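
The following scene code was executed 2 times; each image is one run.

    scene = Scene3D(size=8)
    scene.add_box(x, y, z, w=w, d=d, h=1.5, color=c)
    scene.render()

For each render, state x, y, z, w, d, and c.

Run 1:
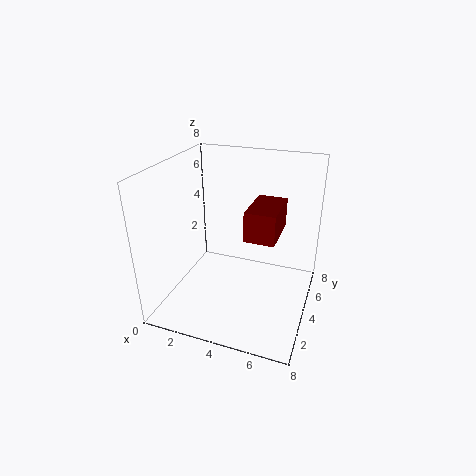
x = 5; y = 2; z = 5; w = 1.5; d = 2.5; c = 'maroon'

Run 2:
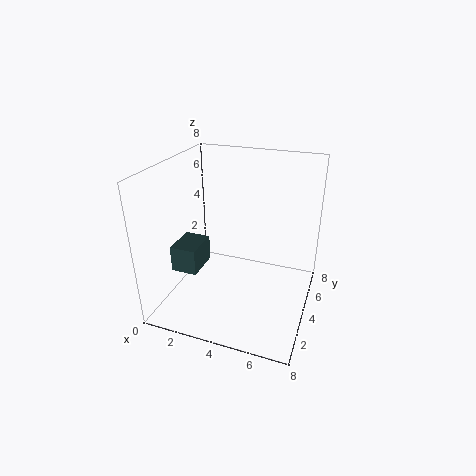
x = 0.5; y = 2.5; z = 2; w = 1.5; d = 2; c = 'darkslategray'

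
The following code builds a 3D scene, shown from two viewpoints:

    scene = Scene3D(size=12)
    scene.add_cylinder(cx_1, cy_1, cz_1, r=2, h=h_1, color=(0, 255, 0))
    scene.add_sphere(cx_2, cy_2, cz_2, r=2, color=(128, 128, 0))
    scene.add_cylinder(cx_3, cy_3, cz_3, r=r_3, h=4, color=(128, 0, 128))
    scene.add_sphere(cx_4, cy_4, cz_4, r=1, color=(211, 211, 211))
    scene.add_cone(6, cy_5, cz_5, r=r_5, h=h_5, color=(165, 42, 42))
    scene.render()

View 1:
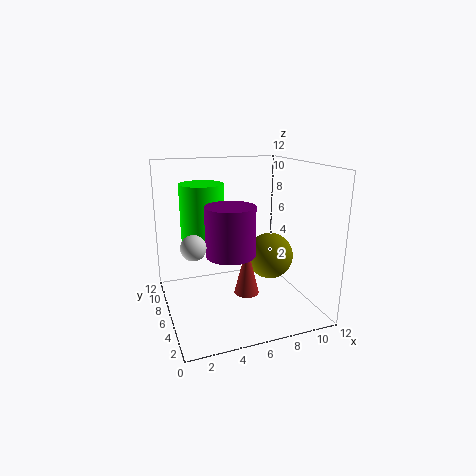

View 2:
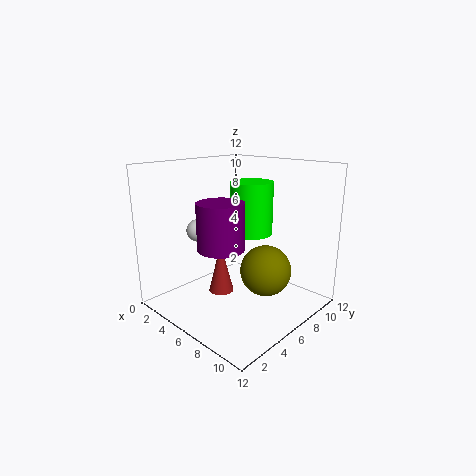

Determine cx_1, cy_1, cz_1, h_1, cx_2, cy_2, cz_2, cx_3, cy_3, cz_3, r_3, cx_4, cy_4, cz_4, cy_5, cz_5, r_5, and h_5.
cx_1 = 4, cy_1 = 10, cz_1 = 5, h_1 = 5, cx_2 = 9, cy_2 = 6, cz_2 = 4, cx_3 = 5, cy_3 = 5, cz_3 = 5, r_3 = 2, cx_4 = 2, cy_4 = 5, cz_4 = 6, cy_5 = 4, cz_5 = 2, r_5 = 1, h_5 = 4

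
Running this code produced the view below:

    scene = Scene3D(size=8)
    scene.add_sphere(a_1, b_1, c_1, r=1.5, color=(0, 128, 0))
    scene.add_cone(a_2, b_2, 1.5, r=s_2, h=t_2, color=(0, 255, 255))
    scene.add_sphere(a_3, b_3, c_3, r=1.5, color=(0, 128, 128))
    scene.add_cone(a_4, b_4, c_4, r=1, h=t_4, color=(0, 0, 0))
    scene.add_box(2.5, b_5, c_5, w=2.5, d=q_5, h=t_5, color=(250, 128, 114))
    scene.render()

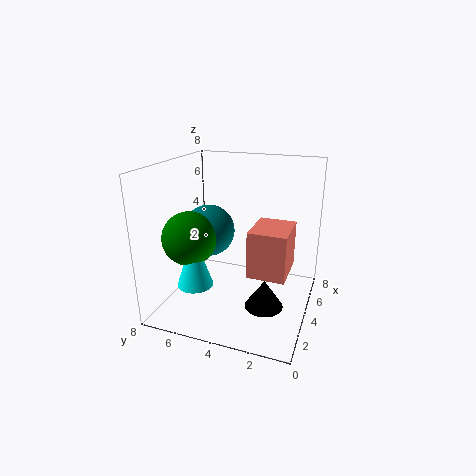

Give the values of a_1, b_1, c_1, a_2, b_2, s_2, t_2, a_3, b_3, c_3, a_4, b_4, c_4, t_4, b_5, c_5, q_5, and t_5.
a_1 = 3
b_1 = 6.5
c_1 = 4
a_2 = 2.5
b_2 = 6
s_2 = 1
t_2 = 3
a_3 = 4.5
b_3 = 6
c_3 = 4
a_4 = 2.5
b_4 = 2
c_4 = 1
t_4 = 1.5
b_5 = 1
c_5 = 2.5
q_5 = 2
t_5 = 2.5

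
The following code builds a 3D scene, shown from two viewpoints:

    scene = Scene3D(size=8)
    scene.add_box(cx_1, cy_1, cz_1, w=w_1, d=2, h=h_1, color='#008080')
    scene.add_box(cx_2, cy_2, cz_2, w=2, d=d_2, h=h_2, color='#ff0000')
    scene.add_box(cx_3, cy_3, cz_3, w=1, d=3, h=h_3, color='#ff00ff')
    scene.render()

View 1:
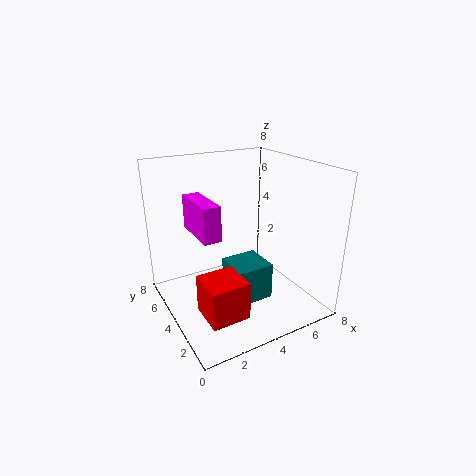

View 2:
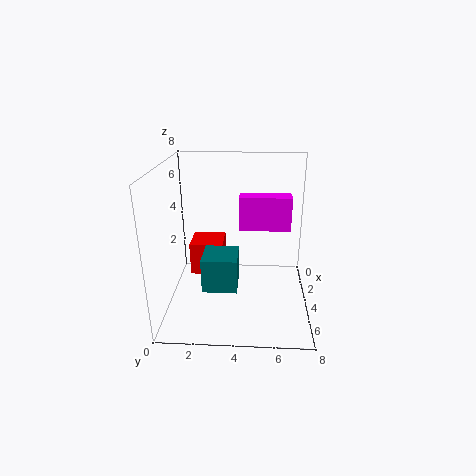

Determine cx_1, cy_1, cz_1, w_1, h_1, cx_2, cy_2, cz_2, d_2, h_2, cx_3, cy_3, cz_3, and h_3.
cx_1 = 3; cy_1 = 2; cz_1 = 1; w_1 = 2; h_1 = 2; cx_2 = 1; cy_2 = 1; cz_2 = 1; d_2 = 2; h_2 = 2; cx_3 = 2; cy_3 = 4; cz_3 = 4; h_3 = 2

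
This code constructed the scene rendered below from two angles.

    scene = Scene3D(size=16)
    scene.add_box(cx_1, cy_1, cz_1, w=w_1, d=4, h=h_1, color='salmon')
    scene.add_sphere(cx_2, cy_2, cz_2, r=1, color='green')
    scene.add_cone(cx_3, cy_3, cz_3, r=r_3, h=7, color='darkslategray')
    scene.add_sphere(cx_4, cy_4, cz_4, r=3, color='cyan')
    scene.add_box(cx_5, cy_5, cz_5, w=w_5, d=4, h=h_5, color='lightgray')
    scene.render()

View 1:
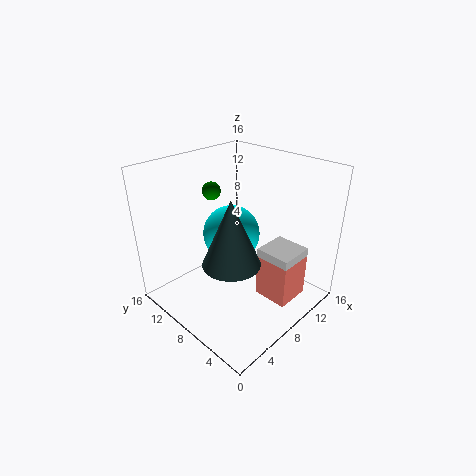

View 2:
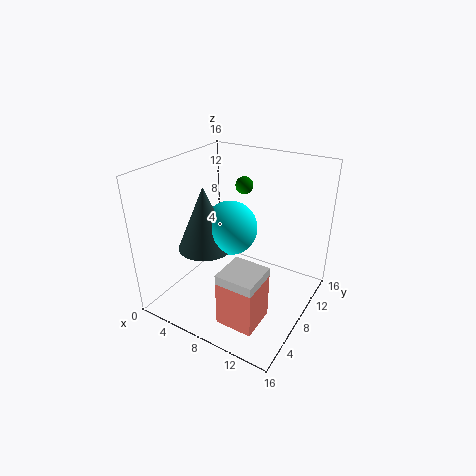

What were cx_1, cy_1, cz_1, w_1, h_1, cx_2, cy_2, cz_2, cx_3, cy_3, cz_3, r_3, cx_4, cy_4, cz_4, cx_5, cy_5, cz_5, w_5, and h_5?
cx_1 = 9; cy_1 = 2; cz_1 = 1; w_1 = 4; h_1 = 5; cx_2 = 7; cy_2 = 11; cz_2 = 13; cx_3 = 5; cy_3 = 6; cz_3 = 7; r_3 = 3; cx_4 = 7; cy_4 = 8; cz_4 = 9; cx_5 = 9; cy_5 = 2; cz_5 = 1; w_5 = 4; h_5 = 6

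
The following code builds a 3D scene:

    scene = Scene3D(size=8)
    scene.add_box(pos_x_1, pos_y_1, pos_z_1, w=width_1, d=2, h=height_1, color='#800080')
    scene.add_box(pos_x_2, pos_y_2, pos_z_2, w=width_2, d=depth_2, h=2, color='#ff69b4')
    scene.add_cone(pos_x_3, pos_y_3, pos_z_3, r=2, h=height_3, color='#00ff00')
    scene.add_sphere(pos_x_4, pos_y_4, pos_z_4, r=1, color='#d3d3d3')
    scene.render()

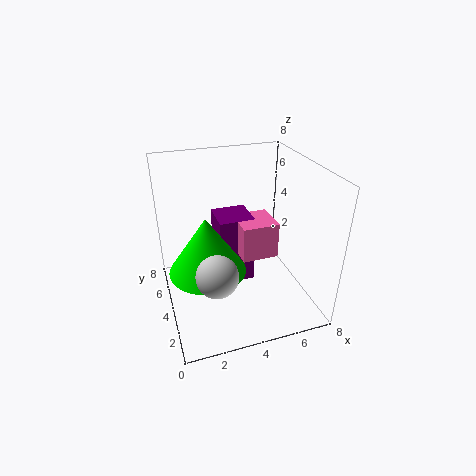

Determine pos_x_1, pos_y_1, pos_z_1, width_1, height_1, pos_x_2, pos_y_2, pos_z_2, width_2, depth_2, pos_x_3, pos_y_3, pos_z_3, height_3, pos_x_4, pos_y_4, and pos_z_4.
pos_x_1 = 3; pos_y_1 = 4; pos_z_1 = 1; width_1 = 2; height_1 = 4; pos_x_2 = 4; pos_y_2 = 3; pos_z_2 = 3; width_2 = 2; depth_2 = 2; pos_x_3 = 2; pos_y_3 = 3; pos_z_3 = 3; height_3 = 3; pos_x_4 = 2; pos_y_4 = 1; pos_z_4 = 4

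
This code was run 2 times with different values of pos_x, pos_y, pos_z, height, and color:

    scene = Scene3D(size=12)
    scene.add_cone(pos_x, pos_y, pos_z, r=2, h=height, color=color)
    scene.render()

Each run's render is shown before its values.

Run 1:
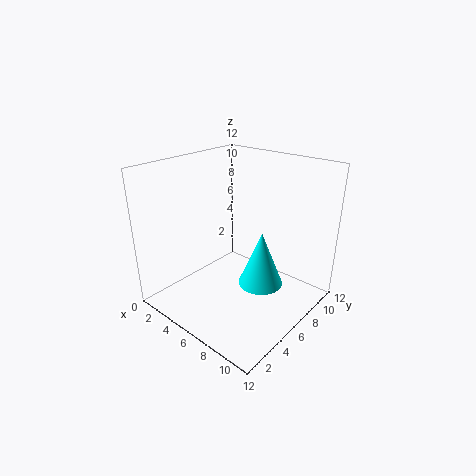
pos_x = 7; pos_y = 8; pos_z = 1; height = 5; color = 'cyan'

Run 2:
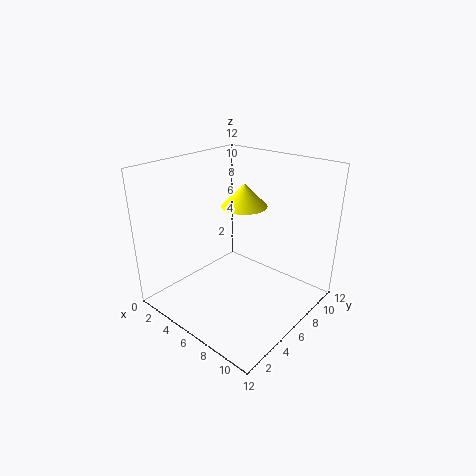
pos_x = 5; pos_y = 8; pos_z = 8; height = 2; color = 'yellow'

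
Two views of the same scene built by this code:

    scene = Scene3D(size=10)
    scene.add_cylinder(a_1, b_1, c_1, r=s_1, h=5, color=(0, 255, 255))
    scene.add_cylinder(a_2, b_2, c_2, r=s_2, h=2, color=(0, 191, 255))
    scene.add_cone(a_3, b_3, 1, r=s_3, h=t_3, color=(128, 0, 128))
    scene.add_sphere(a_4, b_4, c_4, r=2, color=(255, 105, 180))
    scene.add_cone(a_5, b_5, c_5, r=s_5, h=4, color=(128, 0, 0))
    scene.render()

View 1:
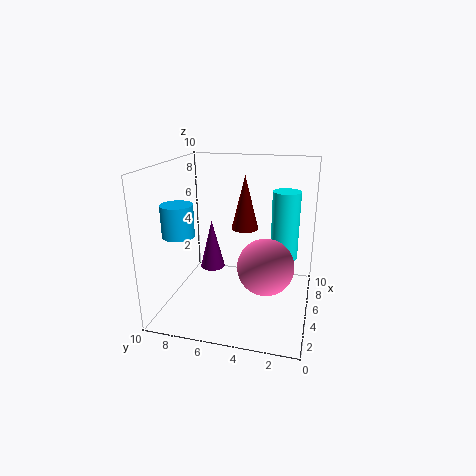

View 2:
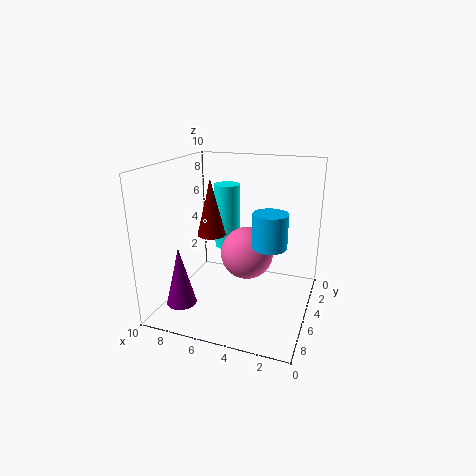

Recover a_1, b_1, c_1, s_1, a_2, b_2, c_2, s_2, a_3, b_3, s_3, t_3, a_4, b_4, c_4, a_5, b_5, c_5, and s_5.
a_1 = 7, b_1 = 2, c_1 = 3, s_1 = 1, a_2 = 2, b_2 = 8, c_2 = 6, s_2 = 1, a_3 = 8, b_3 = 8, s_3 = 1, t_3 = 4, a_4 = 5, b_4 = 3, c_4 = 3, a_5 = 7, b_5 = 5, c_5 = 5, s_5 = 1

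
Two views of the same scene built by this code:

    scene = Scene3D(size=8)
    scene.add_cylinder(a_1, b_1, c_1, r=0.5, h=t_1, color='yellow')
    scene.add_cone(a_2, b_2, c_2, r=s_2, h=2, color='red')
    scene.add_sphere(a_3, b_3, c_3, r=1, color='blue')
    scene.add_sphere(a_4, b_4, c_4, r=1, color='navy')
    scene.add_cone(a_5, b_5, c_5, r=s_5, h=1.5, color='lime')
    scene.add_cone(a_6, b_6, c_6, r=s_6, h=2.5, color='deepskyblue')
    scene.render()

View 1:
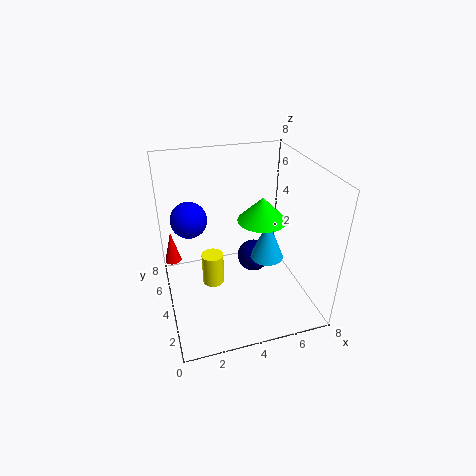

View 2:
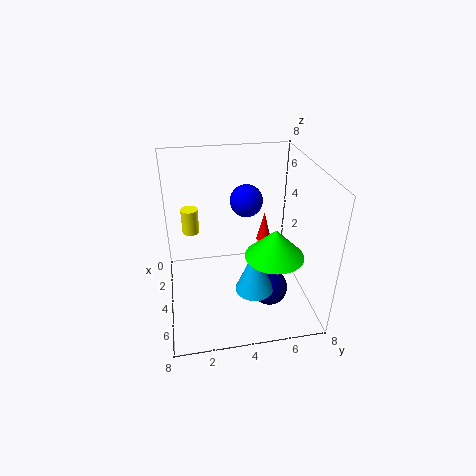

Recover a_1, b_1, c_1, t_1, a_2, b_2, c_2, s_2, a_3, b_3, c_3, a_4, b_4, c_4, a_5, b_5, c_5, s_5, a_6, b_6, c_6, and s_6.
a_1 = 2
b_1 = 1.5
c_1 = 3.5
t_1 = 1.5
a_2 = 0.5
b_2 = 6.5
c_2 = 1.5
s_2 = 0.5
a_3 = 1.5
b_3 = 5
c_3 = 5
a_4 = 5.5
b_4 = 5.5
c_4 = 1.5
a_5 = 6
b_5 = 5.5
c_5 = 4
s_5 = 1.5
a_6 = 6
b_6 = 4.5
c_6 = 2
s_6 = 1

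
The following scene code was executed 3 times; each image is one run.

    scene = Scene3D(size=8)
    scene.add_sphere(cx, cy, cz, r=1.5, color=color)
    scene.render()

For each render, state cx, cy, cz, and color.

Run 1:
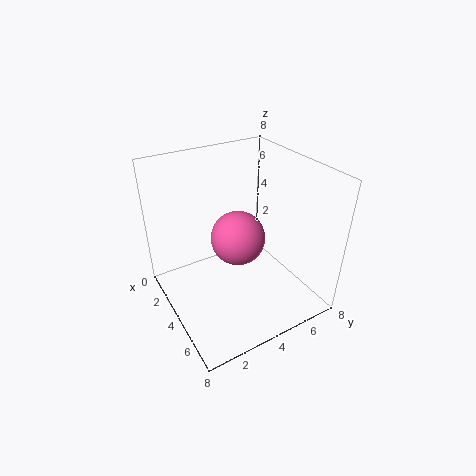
cx = 4, cy = 4, cz = 4, color = 'hotpink'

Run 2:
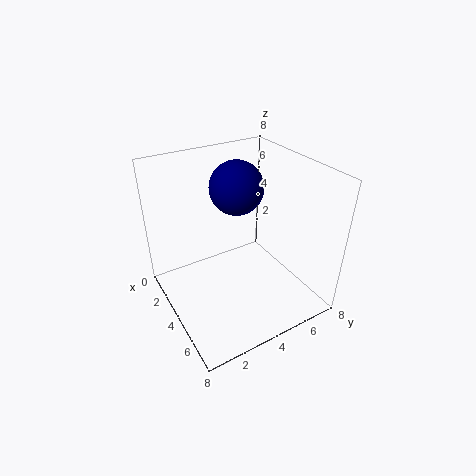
cx = 3, cy = 4.5, cz = 6.5, color = 'navy'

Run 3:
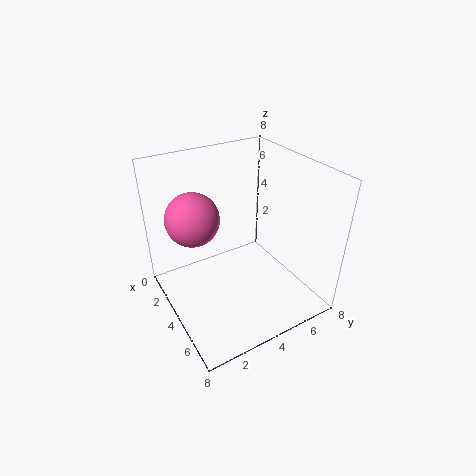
cx = 2.5, cy = 2, cz = 5, color = 'hotpink'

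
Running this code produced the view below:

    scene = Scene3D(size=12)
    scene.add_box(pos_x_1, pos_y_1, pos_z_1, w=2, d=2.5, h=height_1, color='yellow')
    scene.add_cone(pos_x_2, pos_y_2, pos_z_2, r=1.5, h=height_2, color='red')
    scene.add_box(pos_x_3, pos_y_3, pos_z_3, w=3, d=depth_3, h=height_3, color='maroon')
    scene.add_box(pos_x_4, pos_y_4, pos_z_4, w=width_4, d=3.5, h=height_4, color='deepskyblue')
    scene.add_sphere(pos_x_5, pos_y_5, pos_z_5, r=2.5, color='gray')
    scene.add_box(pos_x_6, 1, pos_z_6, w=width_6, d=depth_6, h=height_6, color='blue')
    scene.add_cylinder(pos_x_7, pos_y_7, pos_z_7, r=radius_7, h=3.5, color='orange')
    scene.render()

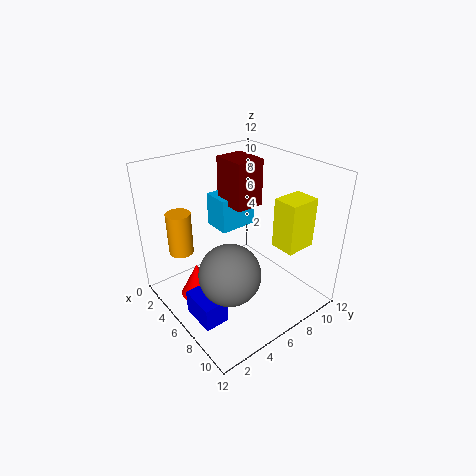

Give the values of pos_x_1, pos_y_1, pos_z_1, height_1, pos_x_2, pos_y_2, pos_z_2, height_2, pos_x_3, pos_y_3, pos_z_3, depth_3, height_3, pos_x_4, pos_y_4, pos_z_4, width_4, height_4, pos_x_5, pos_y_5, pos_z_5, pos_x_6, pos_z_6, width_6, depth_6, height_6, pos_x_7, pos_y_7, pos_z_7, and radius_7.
pos_x_1 = 8.5; pos_y_1 = 7.5; pos_z_1 = 6; height_1 = 4; pos_x_2 = 4; pos_y_2 = 3; pos_z_2 = 0.5; height_2 = 3; pos_x_3 = 2.5; pos_y_3 = 6.5; pos_z_3 = 8; depth_3 = 2.5; height_3 = 4; pos_x_4 = 1.5; pos_y_4 = 6; pos_z_4 = 5.5; width_4 = 2.5; height_4 = 3; pos_x_5 = 7.5; pos_y_5 = 4; pos_z_5 = 4; pos_x_6 = 5.5; pos_z_6 = 0.5; width_6 = 3; depth_6 = 2; height_6 = 2; pos_x_7 = 3.5; pos_y_7 = 2; pos_z_7 = 5; radius_7 = 1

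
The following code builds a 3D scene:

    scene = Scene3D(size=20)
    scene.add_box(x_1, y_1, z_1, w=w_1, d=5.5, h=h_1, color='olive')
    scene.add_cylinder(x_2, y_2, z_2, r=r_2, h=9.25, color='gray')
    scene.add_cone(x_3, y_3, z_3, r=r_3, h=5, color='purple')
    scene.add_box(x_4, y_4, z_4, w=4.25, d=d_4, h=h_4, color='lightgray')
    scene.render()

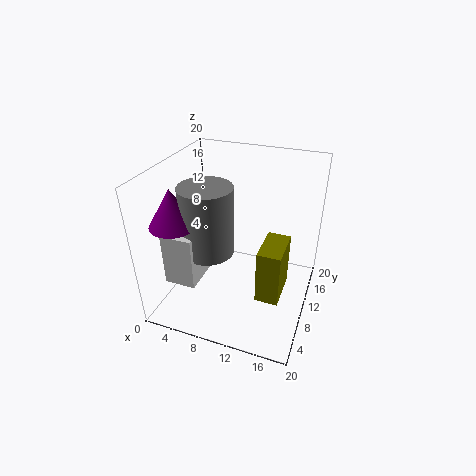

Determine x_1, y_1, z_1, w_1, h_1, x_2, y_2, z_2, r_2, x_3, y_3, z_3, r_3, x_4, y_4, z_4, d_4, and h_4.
x_1 = 14.25
y_1 = 4.75
z_1 = 4.5
w_1 = 3
h_1 = 7.25
x_2 = 6.75
y_2 = 7.25
z_2 = 9
r_2 = 3.5
x_3 = 3.25
y_3 = 4.75
z_3 = 13.5
r_3 = 3
x_4 = 2
y_4 = 3.25
z_4 = 5.25
d_4 = 6
h_4 = 7.25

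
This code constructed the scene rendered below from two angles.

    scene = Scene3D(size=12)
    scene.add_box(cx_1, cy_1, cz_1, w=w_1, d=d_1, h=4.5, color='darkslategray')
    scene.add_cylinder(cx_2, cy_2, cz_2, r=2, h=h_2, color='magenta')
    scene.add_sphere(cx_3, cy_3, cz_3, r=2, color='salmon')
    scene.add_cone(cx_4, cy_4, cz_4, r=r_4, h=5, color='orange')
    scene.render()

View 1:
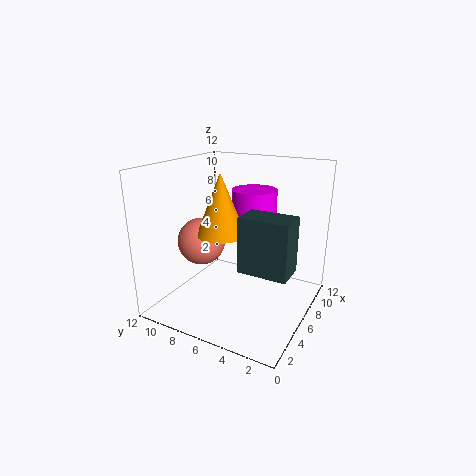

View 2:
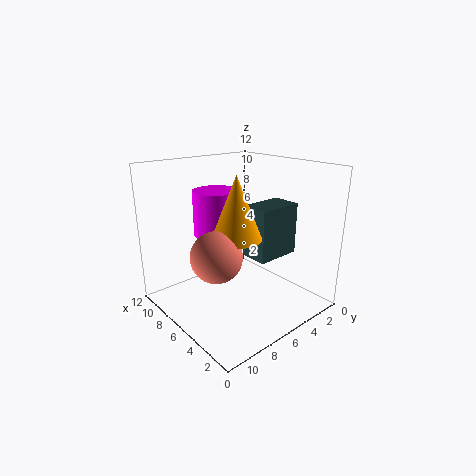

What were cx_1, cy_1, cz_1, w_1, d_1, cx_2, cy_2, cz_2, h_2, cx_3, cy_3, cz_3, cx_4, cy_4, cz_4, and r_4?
cx_1 = 4; cy_1 = 1; cz_1 = 4; w_1 = 2.5; d_1 = 4; cx_2 = 9; cy_2 = 6; cz_2 = 5.5; h_2 = 4; cx_3 = 5; cy_3 = 9; cz_3 = 5.5; cx_4 = 5; cy_4 = 7; cz_4 = 6.5; r_4 = 2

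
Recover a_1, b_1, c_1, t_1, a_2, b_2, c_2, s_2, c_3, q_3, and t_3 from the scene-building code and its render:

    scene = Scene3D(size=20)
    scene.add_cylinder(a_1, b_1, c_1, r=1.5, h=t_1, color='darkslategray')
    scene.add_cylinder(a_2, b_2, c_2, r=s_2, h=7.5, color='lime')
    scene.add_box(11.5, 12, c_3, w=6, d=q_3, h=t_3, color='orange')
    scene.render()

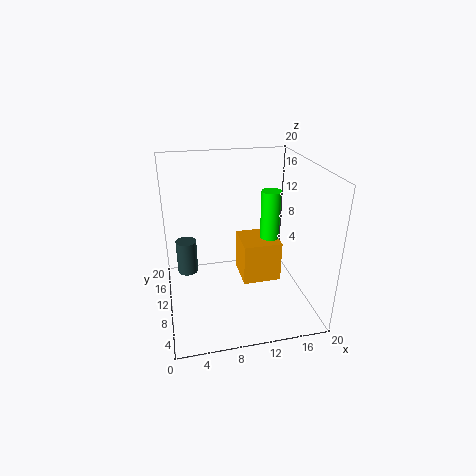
a_1 = 3; b_1 = 13.5; c_1 = 3.5; t_1 = 5; a_2 = 16; b_2 = 14; c_2 = 7.5; s_2 = 1.5; c_3 = 0.5; q_3 = 6; t_3 = 6.5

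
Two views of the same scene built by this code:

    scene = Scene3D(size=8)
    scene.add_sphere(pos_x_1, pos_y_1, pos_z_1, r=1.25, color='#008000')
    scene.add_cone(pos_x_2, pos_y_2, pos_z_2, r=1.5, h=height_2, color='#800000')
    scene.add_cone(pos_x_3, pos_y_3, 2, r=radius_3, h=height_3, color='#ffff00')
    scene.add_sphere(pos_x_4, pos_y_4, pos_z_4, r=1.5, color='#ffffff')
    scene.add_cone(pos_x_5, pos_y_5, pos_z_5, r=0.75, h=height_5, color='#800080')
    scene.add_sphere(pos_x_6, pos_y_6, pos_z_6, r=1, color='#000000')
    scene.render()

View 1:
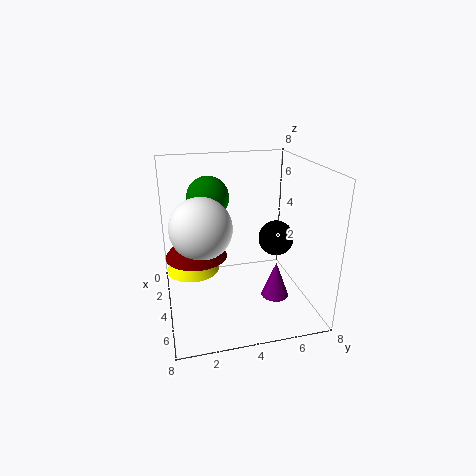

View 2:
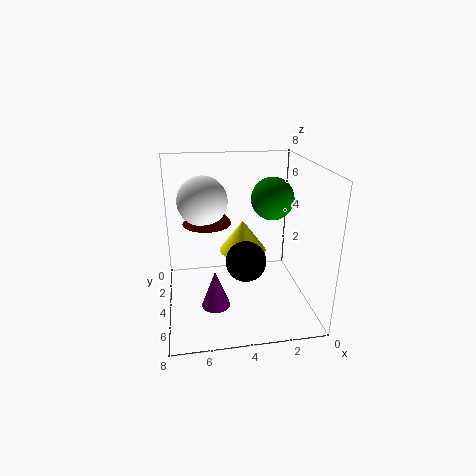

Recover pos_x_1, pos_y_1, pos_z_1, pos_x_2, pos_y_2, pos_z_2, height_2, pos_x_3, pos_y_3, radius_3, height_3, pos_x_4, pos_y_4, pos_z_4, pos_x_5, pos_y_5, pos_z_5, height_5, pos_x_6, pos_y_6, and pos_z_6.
pos_x_1 = 1.75
pos_y_1 = 2.75
pos_z_1 = 5.75
pos_x_2 = 5.5
pos_y_2 = 1.5
pos_z_2 = 4
height_2 = 2
pos_x_3 = 3.25
pos_y_3 = 1.5
radius_3 = 1.5
height_3 = 2
pos_x_4 = 5.75
pos_y_4 = 1.75
pos_z_4 = 5.5
pos_x_5 = 5.5
pos_y_5 = 5.75
pos_z_5 = 1
height_5 = 2
pos_x_6 = 4
pos_y_6 = 6.25
pos_z_6 = 3.75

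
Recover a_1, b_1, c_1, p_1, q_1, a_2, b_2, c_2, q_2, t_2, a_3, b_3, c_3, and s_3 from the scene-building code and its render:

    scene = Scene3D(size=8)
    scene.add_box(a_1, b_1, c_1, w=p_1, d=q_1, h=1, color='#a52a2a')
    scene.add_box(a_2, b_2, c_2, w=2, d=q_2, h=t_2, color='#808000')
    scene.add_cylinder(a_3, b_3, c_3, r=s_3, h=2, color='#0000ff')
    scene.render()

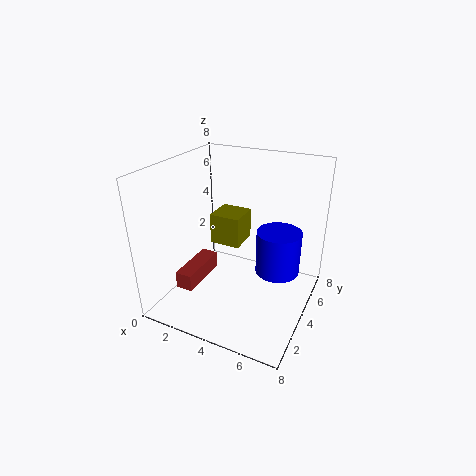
a_1 = 1
b_1 = 2
c_1 = 1
p_1 = 1
q_1 = 3
a_2 = 1
b_2 = 6
c_2 = 2
q_2 = 2
t_2 = 2
a_3 = 7
b_3 = 2
c_3 = 4
s_3 = 1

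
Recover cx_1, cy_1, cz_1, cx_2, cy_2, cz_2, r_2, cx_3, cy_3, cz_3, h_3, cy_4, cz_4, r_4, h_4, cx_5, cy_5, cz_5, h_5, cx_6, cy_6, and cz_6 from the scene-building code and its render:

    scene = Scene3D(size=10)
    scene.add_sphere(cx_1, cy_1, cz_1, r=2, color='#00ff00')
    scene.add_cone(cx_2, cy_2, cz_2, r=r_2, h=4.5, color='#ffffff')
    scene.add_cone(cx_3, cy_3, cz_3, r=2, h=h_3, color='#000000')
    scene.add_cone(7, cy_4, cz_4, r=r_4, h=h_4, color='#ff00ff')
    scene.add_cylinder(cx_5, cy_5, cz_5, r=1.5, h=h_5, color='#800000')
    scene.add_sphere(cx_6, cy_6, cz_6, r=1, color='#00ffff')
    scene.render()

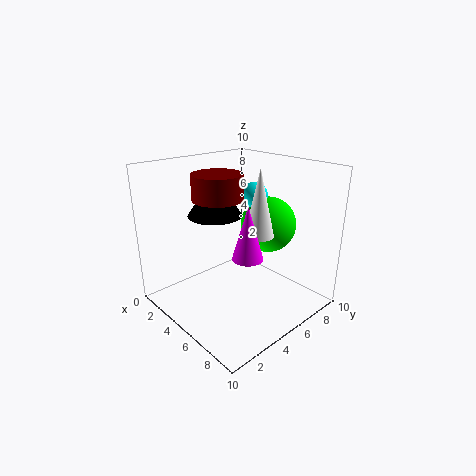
cx_1 = 5.5; cy_1 = 7.5; cz_1 = 5.5; cx_2 = 6.5; cy_2 = 5.5; cz_2 = 5.5; r_2 = 1; cx_3 = 2.5; cy_3 = 5; cz_3 = 6; h_3 = 3; cy_4 = 4; cz_4 = 4.5; r_4 = 1; h_4 = 3.5; cx_5 = 6; cy_5 = 2.5; cz_5 = 8.5; h_5 = 1.5; cx_6 = 4.5; cy_6 = 7; cz_6 = 7.5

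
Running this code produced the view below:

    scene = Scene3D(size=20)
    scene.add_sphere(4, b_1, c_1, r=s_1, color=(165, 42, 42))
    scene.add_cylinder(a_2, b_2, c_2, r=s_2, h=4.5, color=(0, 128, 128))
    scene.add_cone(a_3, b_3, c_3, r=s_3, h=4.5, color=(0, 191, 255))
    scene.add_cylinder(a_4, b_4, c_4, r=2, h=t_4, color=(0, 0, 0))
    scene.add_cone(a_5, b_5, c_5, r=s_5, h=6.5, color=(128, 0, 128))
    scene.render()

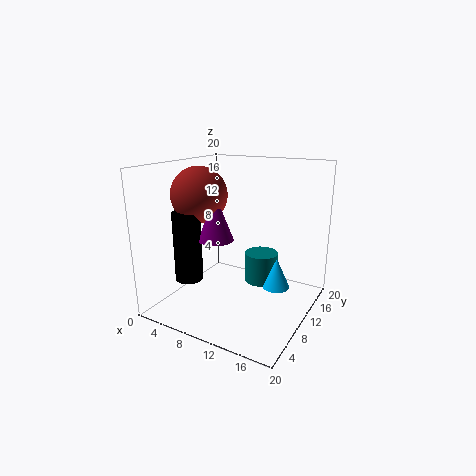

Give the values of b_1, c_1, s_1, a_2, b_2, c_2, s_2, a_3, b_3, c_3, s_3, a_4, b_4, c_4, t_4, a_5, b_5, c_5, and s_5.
b_1 = 9.5, c_1 = 15.5, s_1 = 4, a_2 = 11.5, b_2 = 14.5, c_2 = 2, s_2 = 2.5, a_3 = 14.5, b_3 = 13.5, c_3 = 2, s_3 = 2, a_4 = 3.5, b_4 = 7, c_4 = 3.5, t_4 = 10, a_5 = 7, b_5 = 9, c_5 = 9.5, s_5 = 2.5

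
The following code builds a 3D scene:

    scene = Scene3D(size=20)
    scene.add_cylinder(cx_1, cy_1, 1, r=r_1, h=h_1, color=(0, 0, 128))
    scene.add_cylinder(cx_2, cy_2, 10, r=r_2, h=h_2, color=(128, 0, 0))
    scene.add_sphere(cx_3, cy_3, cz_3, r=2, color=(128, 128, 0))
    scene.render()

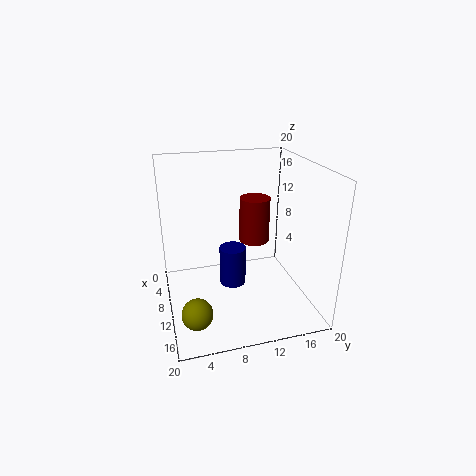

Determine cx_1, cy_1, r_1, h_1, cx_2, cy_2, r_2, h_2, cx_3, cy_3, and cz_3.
cx_1 = 7; cy_1 = 10; r_1 = 2; h_1 = 6; cx_2 = 11; cy_2 = 12; r_2 = 2; h_2 = 6; cx_3 = 16; cy_3 = 3; cz_3 = 3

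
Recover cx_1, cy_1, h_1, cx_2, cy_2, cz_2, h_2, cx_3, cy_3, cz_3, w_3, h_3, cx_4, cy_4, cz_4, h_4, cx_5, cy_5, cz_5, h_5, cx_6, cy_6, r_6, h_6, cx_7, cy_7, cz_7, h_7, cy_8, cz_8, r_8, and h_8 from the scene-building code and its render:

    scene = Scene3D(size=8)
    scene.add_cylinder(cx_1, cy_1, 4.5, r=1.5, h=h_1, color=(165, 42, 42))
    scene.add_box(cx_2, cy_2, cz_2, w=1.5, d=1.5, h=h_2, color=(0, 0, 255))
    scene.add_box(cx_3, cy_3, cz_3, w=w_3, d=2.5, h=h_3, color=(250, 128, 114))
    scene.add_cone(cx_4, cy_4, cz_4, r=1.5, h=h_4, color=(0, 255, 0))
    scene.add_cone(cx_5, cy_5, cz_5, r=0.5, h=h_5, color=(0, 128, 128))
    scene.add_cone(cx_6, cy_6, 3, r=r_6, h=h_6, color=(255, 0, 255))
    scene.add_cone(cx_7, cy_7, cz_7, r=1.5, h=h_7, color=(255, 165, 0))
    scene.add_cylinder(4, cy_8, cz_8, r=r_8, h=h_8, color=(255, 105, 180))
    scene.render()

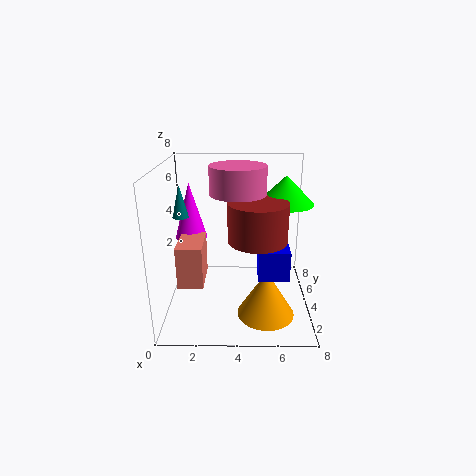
cx_1 = 5; cy_1 = 2.5; h_1 = 2; cx_2 = 5; cy_2 = 1; cz_2 = 3; h_2 = 1.5; cx_3 = 0.5; cy_3 = 3.5; cz_3 = 1; w_3 = 1.5; h_3 = 2.5; cx_4 = 6.5; cy_4 = 4; cz_4 = 6; h_4 = 1.5; cx_5 = 0.5; cy_5 = 6; cz_5 = 4.5; h_5 = 2; cx_6 = 1; cy_6 = 6.5; r_6 = 1; h_6 = 3.5; cx_7 = 5.5; cy_7 = 2; cz_7 = 0.5; h_7 = 2.5; cy_8 = 4; cz_8 = 6.5; r_8 = 1.5; h_8 = 1.5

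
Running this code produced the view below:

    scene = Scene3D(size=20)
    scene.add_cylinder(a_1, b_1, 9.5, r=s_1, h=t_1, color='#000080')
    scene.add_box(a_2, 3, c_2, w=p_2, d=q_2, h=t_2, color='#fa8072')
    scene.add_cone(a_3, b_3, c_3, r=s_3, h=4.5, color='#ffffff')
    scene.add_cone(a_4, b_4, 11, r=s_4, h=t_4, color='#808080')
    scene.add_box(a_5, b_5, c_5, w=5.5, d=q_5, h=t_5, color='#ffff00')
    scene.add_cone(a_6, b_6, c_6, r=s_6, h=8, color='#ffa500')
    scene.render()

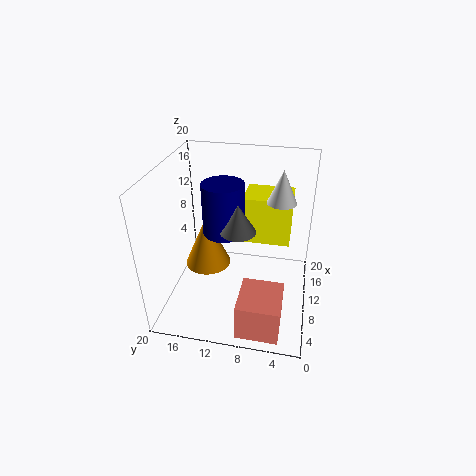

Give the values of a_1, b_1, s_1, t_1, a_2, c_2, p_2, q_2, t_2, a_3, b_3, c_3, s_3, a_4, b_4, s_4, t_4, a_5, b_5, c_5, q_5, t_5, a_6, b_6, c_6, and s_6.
a_1 = 12, b_1 = 12.5, s_1 = 3, t_1 = 7.5, a_2 = 0.5, c_2 = 1, p_2 = 6, q_2 = 5.5, t_2 = 5, a_3 = 12, b_3 = 4.5, c_3 = 15, s_3 = 2, a_4 = 10, b_4 = 10, s_4 = 2.5, t_4 = 4, a_5 = 13, b_5 = 3, c_5 = 7.5, q_5 = 7, t_5 = 7, a_6 = 13, b_6 = 15.5, c_6 = 3, s_6 = 3.5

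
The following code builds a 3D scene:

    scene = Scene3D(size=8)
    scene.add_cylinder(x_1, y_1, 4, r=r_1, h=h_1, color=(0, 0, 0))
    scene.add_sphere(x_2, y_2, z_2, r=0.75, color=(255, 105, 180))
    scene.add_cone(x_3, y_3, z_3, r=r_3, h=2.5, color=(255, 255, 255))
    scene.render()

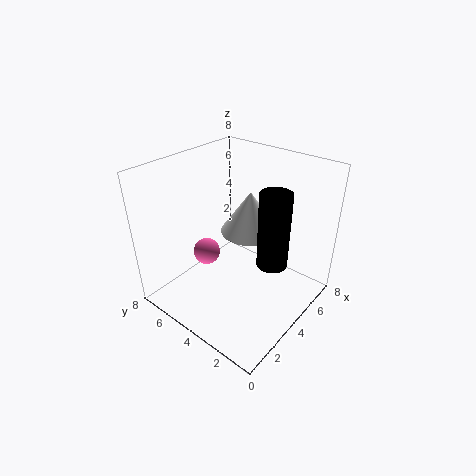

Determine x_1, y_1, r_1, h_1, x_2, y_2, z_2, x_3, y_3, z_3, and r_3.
x_1 = 3.25; y_1 = 1.25; r_1 = 0.75; h_1 = 3.75; x_2 = 3; y_2 = 5.5; z_2 = 3; x_3 = 5.75; y_3 = 4.5; z_3 = 3.5; r_3 = 1.75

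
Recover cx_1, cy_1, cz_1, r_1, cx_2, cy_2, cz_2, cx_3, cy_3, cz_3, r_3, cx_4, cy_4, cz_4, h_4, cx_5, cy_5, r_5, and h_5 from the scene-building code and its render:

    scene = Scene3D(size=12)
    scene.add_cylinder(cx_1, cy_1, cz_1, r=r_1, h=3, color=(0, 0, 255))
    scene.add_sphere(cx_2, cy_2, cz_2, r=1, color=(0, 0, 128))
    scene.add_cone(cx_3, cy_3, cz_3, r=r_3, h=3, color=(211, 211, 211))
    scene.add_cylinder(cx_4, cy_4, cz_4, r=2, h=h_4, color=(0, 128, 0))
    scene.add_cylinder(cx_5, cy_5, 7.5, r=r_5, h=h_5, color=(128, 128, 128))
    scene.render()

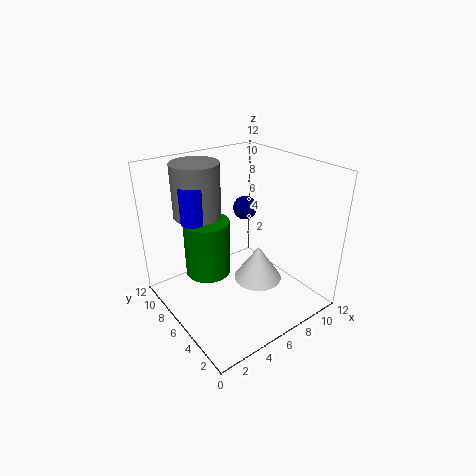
cx_1 = 3
cy_1 = 8
cz_1 = 7.5
r_1 = 1
cx_2 = 7.5
cy_2 = 7
cz_2 = 8
cx_3 = 7
cy_3 = 4.5
cz_3 = 2.5
r_3 = 2
cx_4 = 4.5
cy_4 = 8.5
cz_4 = 2
h_4 = 5
cx_5 = 4
cy_5 = 9
r_5 = 2
h_5 = 4.5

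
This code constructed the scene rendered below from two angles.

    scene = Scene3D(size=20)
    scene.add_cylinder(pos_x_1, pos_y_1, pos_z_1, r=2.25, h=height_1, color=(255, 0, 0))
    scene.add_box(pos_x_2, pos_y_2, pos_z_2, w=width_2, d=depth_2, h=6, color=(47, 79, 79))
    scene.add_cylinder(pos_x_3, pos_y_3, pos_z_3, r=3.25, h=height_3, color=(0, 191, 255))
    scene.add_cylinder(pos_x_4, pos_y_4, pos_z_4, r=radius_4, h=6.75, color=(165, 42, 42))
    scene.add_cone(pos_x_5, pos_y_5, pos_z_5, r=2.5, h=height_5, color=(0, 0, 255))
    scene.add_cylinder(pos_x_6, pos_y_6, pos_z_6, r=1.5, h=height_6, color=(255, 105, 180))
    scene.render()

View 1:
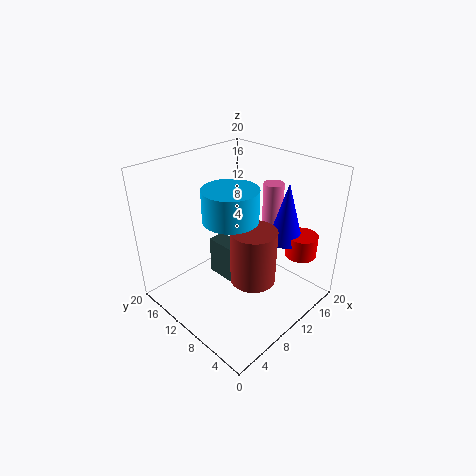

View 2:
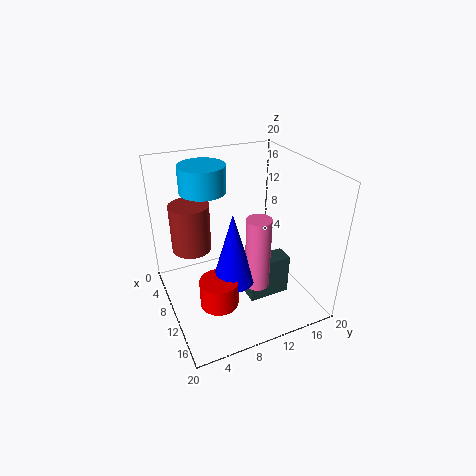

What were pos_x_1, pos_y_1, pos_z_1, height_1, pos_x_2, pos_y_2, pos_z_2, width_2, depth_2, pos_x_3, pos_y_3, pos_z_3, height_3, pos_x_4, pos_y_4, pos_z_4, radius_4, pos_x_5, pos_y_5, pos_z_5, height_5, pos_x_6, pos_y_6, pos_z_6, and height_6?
pos_x_1 = 17.25; pos_y_1 = 4.25; pos_z_1 = 6.5; height_1 = 3.25; pos_x_2 = 10.5; pos_y_2 = 10.75; pos_z_2 = 0.75; width_2 = 2.75; depth_2 = 6; pos_x_3 = 5.5; pos_y_3 = 6.75; pos_z_3 = 15.75; height_3 = 3.75; pos_x_4 = 6.75; pos_y_4 = 4.25; pos_z_4 = 8; radius_4 = 2.75; pos_x_5 = 16.25; pos_y_5 = 6.5; pos_z_5 = 8.5; height_5 = 8.75; pos_x_6 = 16.75; pos_y_6 = 9.5; pos_z_6 = 7.25; height_6 = 9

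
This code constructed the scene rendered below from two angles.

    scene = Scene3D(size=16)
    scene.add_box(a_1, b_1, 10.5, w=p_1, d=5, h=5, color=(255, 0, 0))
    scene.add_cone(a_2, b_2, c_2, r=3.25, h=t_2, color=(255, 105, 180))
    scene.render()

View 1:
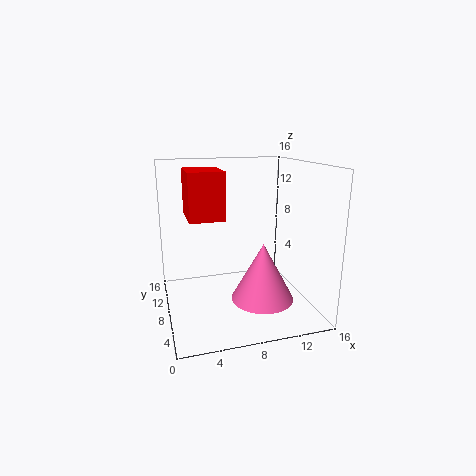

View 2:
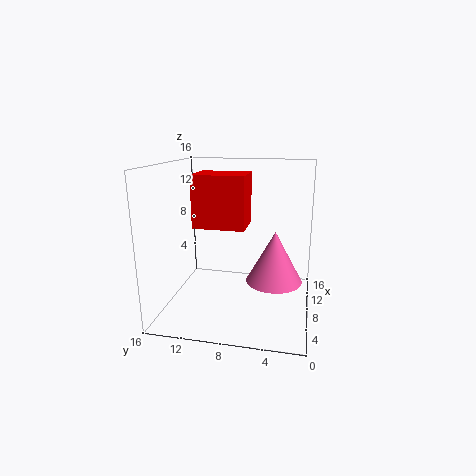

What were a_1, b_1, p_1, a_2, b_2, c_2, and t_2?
a_1 = 2.5, b_1 = 6.25, p_1 = 3.75, a_2 = 9.5, b_2 = 4, c_2 = 2.5, t_2 = 6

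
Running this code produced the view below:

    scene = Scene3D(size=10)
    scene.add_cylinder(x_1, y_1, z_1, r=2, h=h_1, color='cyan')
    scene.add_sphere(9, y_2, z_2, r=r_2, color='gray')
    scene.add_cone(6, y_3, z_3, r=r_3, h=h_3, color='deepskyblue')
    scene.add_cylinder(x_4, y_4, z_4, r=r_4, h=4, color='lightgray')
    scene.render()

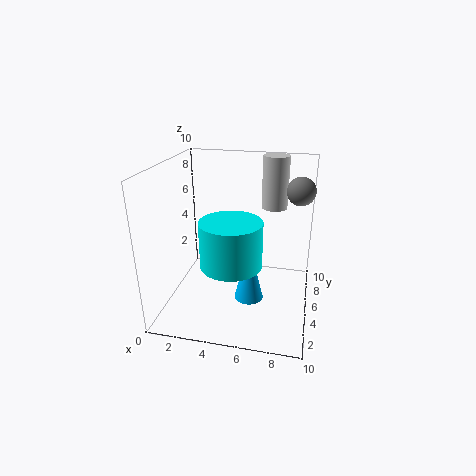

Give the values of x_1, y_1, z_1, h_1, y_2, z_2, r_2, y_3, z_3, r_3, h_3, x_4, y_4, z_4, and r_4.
x_1 = 5
y_1 = 3
z_1 = 4
h_1 = 3
y_2 = 7
z_2 = 8
r_2 = 1
y_3 = 4
z_3 = 1
r_3 = 1
h_3 = 4
x_4 = 7
y_4 = 9
z_4 = 6
r_4 = 1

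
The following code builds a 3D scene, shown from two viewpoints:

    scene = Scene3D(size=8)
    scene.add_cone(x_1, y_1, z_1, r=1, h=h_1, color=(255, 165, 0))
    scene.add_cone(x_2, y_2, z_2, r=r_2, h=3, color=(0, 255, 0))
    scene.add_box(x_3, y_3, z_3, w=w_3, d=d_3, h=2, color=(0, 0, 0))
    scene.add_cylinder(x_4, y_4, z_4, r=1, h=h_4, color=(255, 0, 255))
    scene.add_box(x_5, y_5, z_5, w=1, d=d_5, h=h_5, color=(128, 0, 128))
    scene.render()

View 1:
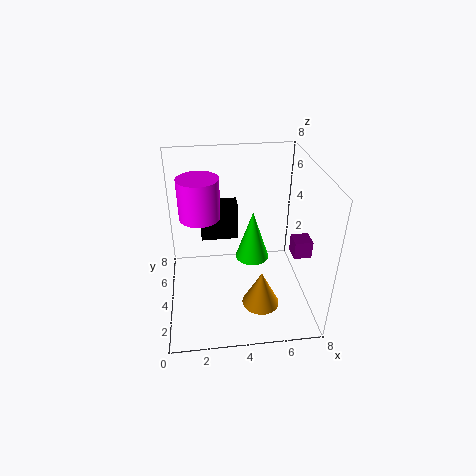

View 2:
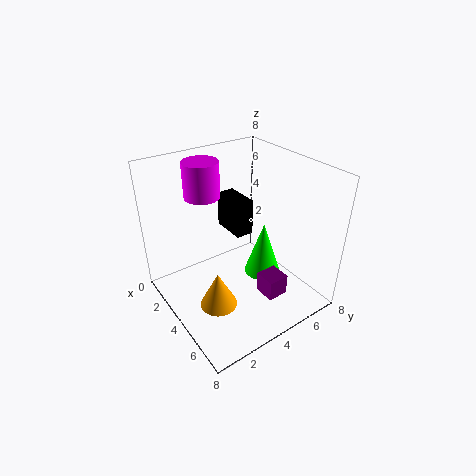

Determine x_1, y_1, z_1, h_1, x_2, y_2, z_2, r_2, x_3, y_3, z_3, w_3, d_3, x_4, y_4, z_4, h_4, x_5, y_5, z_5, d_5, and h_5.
x_1 = 5, y_1 = 2, z_1 = 1, h_1 = 2, x_2 = 5, y_2 = 5, z_2 = 2, r_2 = 1, x_3 = 2, y_3 = 4, z_3 = 4, w_3 = 2, d_3 = 1, x_4 = 2, y_4 = 3, z_4 = 6, h_4 = 2, x_5 = 7, y_5 = 3, z_5 = 3, d_5 = 1, h_5 = 1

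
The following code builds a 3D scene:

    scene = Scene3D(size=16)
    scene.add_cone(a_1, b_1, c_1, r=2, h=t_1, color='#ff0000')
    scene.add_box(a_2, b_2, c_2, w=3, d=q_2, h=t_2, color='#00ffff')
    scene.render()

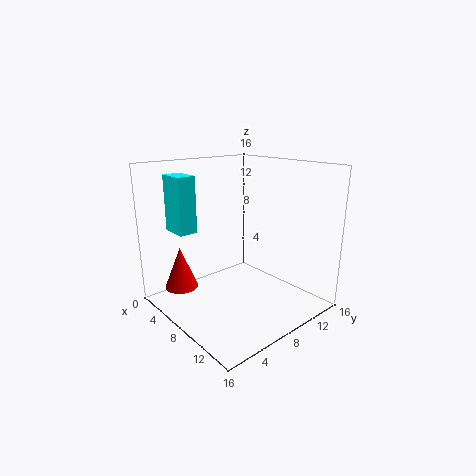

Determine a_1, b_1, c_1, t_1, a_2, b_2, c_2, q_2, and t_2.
a_1 = 2; b_1 = 4; c_1 = 1; t_1 = 5; a_2 = 3; b_2 = 2; c_2 = 9; q_2 = 2; t_2 = 6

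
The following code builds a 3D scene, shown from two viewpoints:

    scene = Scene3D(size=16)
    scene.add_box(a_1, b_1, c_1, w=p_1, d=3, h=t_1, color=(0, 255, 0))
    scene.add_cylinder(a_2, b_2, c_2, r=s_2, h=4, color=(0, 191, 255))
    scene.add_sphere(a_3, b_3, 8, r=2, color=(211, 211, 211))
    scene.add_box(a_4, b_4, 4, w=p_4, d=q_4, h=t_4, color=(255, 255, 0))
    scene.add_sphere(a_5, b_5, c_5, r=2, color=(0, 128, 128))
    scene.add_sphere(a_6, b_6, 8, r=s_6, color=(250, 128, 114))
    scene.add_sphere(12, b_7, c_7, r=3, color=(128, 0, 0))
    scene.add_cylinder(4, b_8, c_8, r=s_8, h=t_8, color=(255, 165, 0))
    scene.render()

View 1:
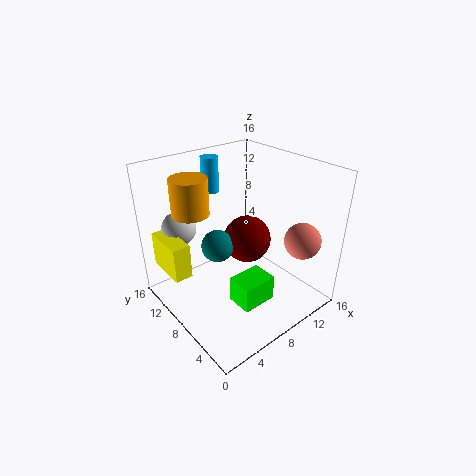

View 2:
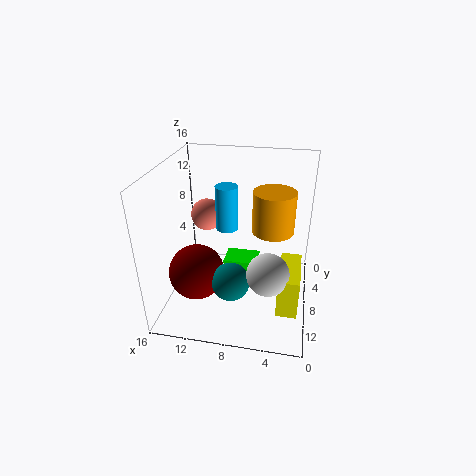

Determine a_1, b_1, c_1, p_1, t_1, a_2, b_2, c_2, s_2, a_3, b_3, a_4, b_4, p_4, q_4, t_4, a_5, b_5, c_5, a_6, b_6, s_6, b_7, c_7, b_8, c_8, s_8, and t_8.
a_1 = 6, b_1 = 4, c_1 = 1, p_1 = 4, t_1 = 3, a_2 = 8, b_2 = 13, c_2 = 12, s_2 = 1, a_3 = 4, b_3 = 14, a_4 = 1, b_4 = 10, p_4 = 2, q_4 = 5, t_4 = 4, a_5 = 8, b_5 = 12, c_5 = 5, a_6 = 13, b_6 = 3, s_6 = 2, b_7 = 11, c_7 = 5, b_8 = 11, c_8 = 11, s_8 = 2, t_8 = 4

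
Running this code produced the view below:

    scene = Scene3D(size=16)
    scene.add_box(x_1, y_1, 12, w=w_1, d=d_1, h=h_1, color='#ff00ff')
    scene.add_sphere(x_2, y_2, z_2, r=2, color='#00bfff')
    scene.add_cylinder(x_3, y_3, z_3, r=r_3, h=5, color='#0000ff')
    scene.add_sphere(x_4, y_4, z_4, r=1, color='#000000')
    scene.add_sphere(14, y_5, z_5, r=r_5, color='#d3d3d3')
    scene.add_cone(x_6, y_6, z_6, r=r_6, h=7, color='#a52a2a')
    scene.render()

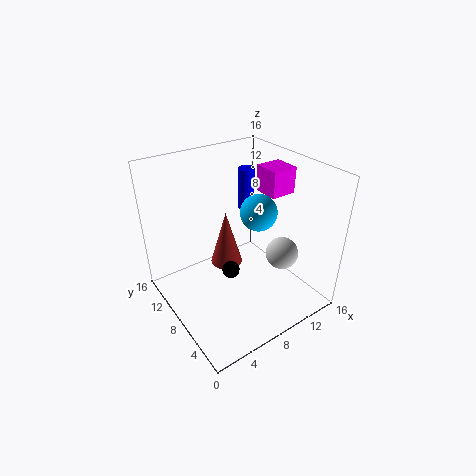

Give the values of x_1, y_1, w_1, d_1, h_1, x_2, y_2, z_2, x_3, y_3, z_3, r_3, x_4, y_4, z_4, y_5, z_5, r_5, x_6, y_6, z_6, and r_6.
x_1 = 12
y_1 = 7
w_1 = 3
d_1 = 3
h_1 = 3
x_2 = 10
y_2 = 7
z_2 = 11
x_3 = 12
y_3 = 12
z_3 = 9
r_3 = 1
x_4 = 7
y_4 = 8
z_4 = 4
y_5 = 7
z_5 = 4
r_5 = 2
x_6 = 9
y_6 = 12
z_6 = 2
r_6 = 2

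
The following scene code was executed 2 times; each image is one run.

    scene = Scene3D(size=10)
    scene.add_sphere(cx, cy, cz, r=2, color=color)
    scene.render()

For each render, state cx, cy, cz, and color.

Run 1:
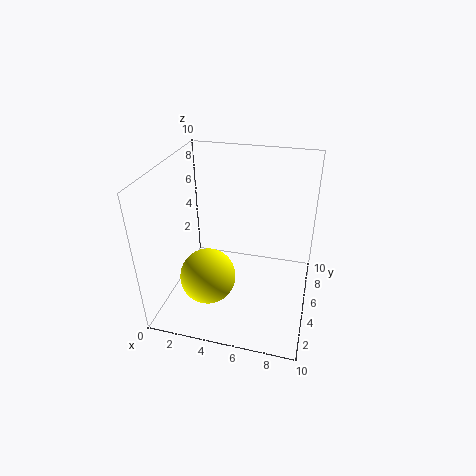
cx = 3
cy = 4
cz = 2
color = 'yellow'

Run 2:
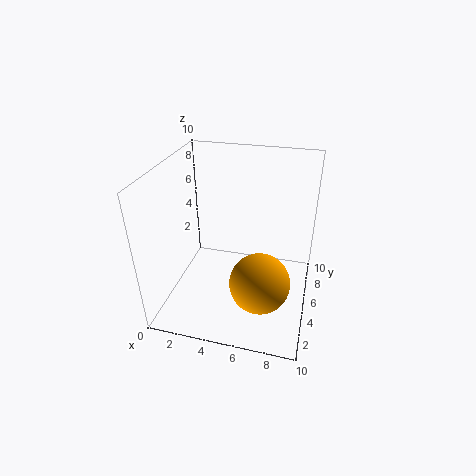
cx = 7
cy = 3
cz = 3
color = 'orange'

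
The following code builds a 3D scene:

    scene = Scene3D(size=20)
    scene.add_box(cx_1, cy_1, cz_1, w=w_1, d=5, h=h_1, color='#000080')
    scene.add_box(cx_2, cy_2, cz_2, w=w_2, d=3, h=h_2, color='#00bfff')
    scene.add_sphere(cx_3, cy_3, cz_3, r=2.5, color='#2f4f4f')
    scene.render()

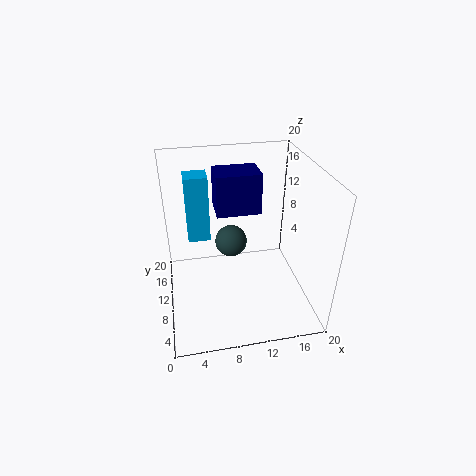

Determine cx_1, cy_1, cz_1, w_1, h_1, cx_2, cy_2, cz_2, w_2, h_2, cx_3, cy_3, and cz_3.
cx_1 = 7.75, cy_1 = 14.25, cz_1 = 11, w_1 = 6.75, h_1 = 6.25, cx_2 = 3.25, cy_2 = 10.25, cz_2 = 10, w_2 = 3, h_2 = 9, cx_3 = 10, cy_3 = 15.5, cz_3 = 6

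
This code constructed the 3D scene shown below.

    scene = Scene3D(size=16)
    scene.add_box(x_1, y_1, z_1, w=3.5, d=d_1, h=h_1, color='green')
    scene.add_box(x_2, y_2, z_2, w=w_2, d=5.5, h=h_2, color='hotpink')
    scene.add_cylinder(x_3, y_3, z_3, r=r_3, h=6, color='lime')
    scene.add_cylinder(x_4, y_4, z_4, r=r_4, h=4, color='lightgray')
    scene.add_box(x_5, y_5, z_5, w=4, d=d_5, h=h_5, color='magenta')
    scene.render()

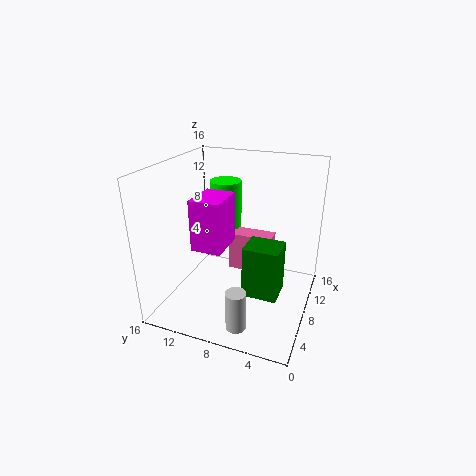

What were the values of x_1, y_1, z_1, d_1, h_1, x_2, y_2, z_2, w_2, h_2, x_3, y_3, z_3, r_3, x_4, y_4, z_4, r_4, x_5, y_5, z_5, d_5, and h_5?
x_1 = 6.5
y_1 = 3
z_1 = 1.5
d_1 = 4
h_1 = 6
x_2 = 12.5
y_2 = 5.5
z_2 = 1
w_2 = 2.5
h_2 = 5
x_3 = 14
y_3 = 12
z_3 = 6.5
r_3 = 2
x_4 = 1
y_4 = 5.5
z_4 = 2
r_4 = 1
x_5 = 2
y_5 = 7.5
z_5 = 9
d_5 = 3
h_5 = 5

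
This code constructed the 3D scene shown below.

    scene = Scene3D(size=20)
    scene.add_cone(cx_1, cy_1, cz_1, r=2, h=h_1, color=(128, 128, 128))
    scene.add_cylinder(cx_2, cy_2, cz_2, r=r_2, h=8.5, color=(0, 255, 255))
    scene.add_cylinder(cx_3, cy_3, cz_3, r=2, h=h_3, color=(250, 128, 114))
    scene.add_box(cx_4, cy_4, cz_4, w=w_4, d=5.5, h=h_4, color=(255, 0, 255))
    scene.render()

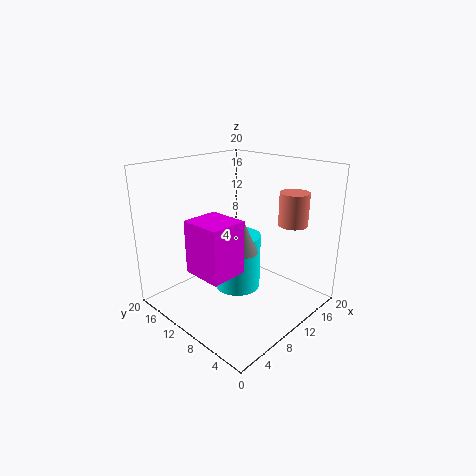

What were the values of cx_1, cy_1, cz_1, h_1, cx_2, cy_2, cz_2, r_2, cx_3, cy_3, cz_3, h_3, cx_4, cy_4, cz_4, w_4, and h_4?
cx_1 = 9.5
cy_1 = 8.5
cz_1 = 8.5
h_1 = 4.5
cx_2 = 12.5
cy_2 = 12.5
cz_2 = 0.5
r_2 = 3.5
cx_3 = 15
cy_3 = 4.5
cz_3 = 12
h_3 = 4.5
cx_4 = 2.5
cy_4 = 6.5
cz_4 = 7
w_4 = 5
h_4 = 7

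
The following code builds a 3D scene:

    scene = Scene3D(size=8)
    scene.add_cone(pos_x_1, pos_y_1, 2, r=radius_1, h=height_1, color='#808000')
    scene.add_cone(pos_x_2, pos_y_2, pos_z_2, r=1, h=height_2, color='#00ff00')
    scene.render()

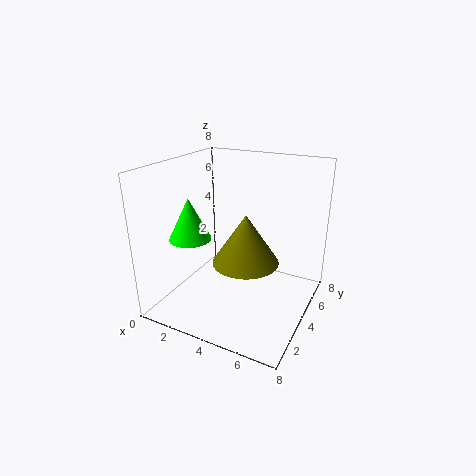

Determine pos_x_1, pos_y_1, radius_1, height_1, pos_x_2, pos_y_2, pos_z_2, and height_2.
pos_x_1 = 4
pos_y_1 = 5
radius_1 = 2
height_1 = 3
pos_x_2 = 3
pos_y_2 = 1
pos_z_2 = 5
height_2 = 2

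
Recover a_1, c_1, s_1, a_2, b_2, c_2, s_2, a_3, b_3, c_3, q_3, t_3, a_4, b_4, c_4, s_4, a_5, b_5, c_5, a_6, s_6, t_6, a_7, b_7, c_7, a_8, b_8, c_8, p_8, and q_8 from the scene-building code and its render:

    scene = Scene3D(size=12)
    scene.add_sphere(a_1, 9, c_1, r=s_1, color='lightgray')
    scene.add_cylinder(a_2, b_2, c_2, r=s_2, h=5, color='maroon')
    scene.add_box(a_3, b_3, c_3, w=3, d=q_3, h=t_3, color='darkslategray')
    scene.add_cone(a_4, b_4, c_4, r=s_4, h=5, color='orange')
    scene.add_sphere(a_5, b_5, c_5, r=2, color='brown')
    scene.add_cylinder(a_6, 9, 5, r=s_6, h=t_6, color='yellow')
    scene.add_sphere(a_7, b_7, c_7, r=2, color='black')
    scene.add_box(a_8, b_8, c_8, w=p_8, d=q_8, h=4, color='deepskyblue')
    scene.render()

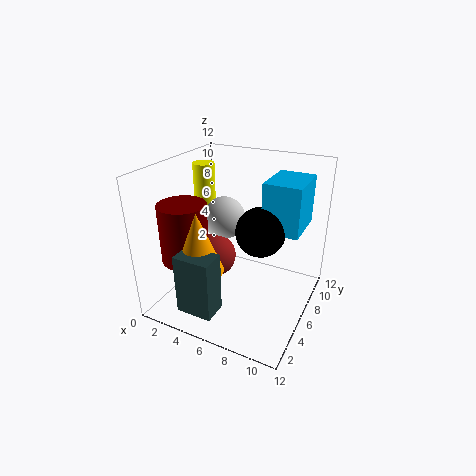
a_1 = 3, c_1 = 6, s_1 = 2, a_2 = 2, b_2 = 4, c_2 = 4, s_2 = 2, a_3 = 3, b_3 = 1, c_3 = 1, q_3 = 2, t_3 = 5, a_4 = 4, b_4 = 3, c_4 = 4, s_4 = 2, a_5 = 3, b_5 = 7, c_5 = 3, a_6 = 1, s_6 = 1, t_6 = 6, a_7 = 8, b_7 = 6, c_7 = 7, a_8 = 8, b_8 = 6, c_8 = 7, p_8 = 3, q_8 = 4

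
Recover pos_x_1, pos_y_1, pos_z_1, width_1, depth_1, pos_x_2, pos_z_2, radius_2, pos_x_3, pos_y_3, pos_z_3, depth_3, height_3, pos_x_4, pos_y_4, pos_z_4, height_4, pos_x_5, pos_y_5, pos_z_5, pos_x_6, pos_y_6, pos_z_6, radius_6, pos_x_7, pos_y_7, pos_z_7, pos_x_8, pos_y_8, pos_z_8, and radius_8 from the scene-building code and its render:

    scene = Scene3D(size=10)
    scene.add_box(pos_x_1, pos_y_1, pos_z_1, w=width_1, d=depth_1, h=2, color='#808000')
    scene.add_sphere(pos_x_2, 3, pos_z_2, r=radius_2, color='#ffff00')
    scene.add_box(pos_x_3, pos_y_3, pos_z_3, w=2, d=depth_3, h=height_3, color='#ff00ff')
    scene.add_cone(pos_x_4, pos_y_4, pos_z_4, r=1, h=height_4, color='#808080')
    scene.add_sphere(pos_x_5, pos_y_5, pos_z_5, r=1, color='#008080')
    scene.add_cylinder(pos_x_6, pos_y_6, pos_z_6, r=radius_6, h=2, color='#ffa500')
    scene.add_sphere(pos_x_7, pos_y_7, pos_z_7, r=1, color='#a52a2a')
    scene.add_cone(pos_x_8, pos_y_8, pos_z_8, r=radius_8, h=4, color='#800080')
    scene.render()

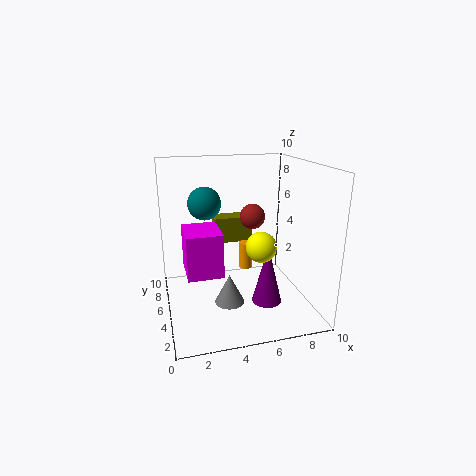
pos_x_1 = 4
pos_y_1 = 8
pos_z_1 = 3.5
width_1 = 3
depth_1 = 1.5
pos_x_2 = 6
pos_z_2 = 5
radius_2 = 1
pos_x_3 = 1
pos_y_3 = 0.5
pos_z_3 = 4.5
depth_3 = 2.5
height_3 = 2.5
pos_x_4 = 4
pos_y_4 = 3.5
pos_z_4 = 1
height_4 = 2
pos_x_5 = 2.5
pos_y_5 = 3.5
pos_z_5 = 8
pos_x_6 = 6
pos_y_6 = 6.5
pos_z_6 = 2
radius_6 = 0.5
pos_x_7 = 7
pos_y_7 = 8
pos_z_7 = 5.5
pos_x_8 = 6.5
pos_y_8 = 3
pos_z_8 = 1
radius_8 = 1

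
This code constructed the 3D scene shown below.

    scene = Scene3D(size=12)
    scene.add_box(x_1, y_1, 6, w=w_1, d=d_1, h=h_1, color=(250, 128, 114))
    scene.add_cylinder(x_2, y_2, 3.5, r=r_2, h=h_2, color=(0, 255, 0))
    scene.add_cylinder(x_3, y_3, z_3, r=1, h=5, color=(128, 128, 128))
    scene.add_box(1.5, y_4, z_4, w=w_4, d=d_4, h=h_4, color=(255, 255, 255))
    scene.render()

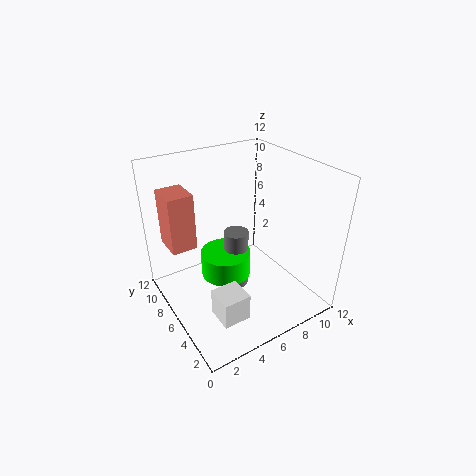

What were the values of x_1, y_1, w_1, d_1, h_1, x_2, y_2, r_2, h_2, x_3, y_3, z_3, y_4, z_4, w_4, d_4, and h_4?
x_1 = 0.5; y_1 = 6.5; w_1 = 2; d_1 = 2.5; h_1 = 4.5; x_2 = 4.5; y_2 = 5.5; r_2 = 2; h_2 = 2; x_3 = 5.5; y_3 = 5.5; z_3 = 2; y_4 = 0.5; z_4 = 3; w_4 = 2; d_4 = 2; h_4 = 2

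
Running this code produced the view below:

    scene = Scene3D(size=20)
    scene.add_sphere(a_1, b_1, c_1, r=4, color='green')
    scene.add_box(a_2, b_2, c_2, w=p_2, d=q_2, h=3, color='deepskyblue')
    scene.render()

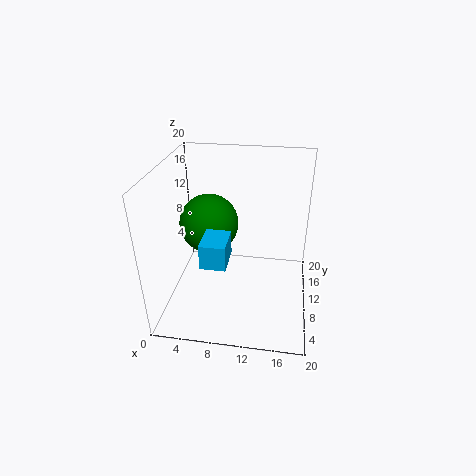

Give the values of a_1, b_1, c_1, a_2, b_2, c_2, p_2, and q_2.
a_1 = 6; b_1 = 10; c_1 = 12; a_2 = 7; b_2 = 1; c_2 = 11; p_2 = 3; q_2 = 4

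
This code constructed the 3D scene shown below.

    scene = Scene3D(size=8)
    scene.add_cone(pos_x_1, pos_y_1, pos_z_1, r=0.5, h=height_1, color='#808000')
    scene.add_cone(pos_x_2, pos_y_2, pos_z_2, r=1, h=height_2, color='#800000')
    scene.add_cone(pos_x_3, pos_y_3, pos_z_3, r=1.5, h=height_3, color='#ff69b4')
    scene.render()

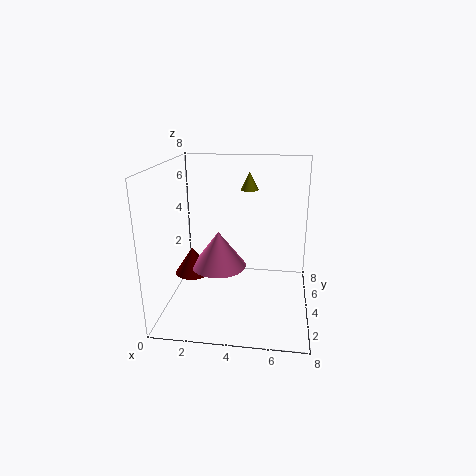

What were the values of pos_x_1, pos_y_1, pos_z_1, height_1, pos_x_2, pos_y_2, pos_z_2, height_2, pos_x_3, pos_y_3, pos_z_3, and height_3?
pos_x_1 = 4.5; pos_y_1 = 5; pos_z_1 = 6.5; height_1 = 1; pos_x_2 = 1.5; pos_y_2 = 3.5; pos_z_2 = 2; height_2 = 1.5; pos_x_3 = 3; pos_y_3 = 3.5; pos_z_3 = 2.5; height_3 = 2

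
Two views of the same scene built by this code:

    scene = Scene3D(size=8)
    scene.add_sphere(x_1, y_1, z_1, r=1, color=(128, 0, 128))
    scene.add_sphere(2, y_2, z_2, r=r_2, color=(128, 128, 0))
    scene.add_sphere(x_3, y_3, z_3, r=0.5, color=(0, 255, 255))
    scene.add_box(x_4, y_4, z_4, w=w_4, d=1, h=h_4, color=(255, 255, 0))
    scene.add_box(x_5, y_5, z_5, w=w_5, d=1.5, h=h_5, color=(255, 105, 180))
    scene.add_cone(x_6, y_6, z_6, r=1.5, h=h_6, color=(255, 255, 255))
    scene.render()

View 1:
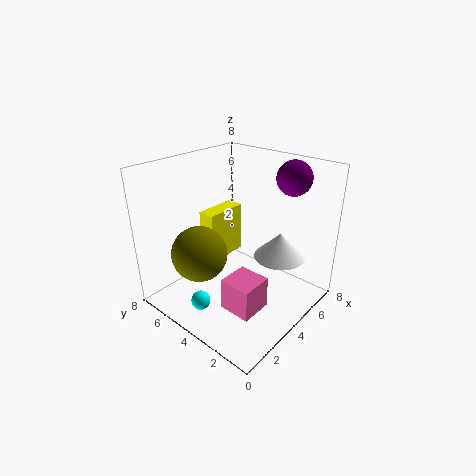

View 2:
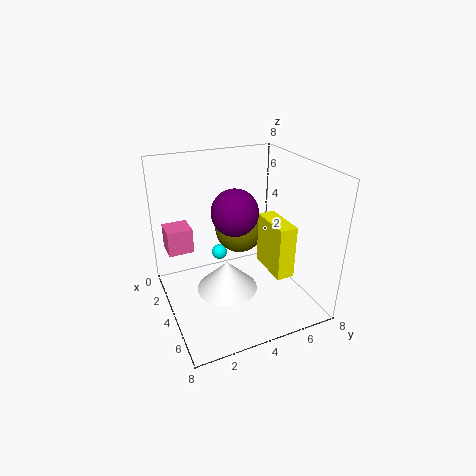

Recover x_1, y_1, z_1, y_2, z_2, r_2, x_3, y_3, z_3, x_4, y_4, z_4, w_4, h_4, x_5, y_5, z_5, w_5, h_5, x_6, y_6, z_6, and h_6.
x_1 = 7; y_1 = 2.5; z_1 = 7; y_2 = 5; z_2 = 3.5; r_2 = 1.5; x_3 = 1; y_3 = 4; z_3 = 1.5; x_4 = 3.5; y_4 = 5.5; z_4 = 2; w_4 = 2.5; h_4 = 3; x_5 = 0.5; y_5 = 0.5; z_5 = 2.5; w_5 = 1.5; h_5 = 1.5; x_6 = 6; y_6 = 2.5; z_6 = 2.5; h_6 = 1.5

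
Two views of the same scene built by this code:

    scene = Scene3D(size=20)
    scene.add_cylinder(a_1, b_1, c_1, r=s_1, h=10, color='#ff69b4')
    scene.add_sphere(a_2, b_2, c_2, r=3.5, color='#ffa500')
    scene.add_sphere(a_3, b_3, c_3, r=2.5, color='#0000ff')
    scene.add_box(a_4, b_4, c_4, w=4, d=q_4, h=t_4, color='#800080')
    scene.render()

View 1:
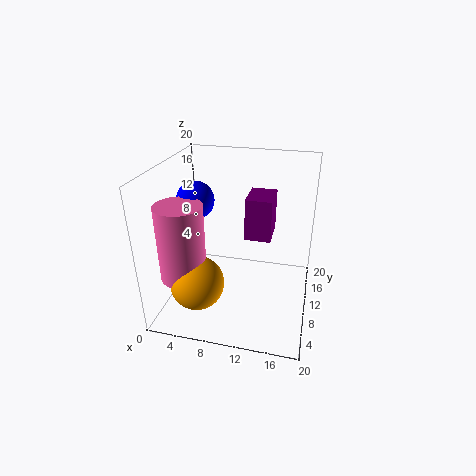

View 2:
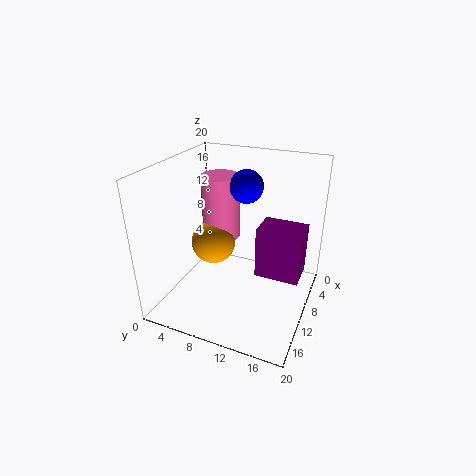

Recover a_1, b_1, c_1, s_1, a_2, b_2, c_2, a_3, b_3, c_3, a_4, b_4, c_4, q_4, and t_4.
a_1 = 4
b_1 = 4.5
c_1 = 6.5
s_1 = 3
a_2 = 6
b_2 = 4
c_2 = 6
a_3 = 4.5
b_3 = 9
c_3 = 15.5
a_4 = 10
b_4 = 14
c_4 = 7.5
q_4 = 5.5
t_4 = 6.5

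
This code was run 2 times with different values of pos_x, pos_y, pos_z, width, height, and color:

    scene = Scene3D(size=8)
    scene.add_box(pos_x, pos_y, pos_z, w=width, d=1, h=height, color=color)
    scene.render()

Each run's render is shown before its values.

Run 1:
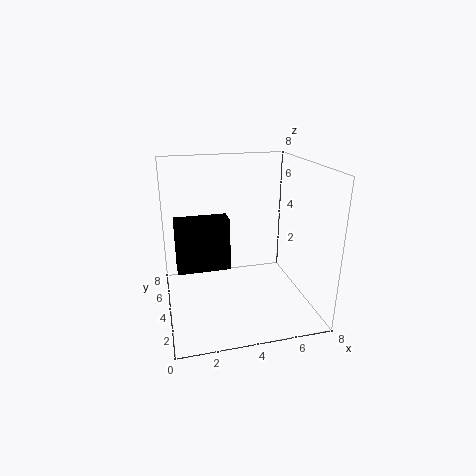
pos_x = 0.5, pos_y = 1.5, pos_z = 3.5, width = 2.5, height = 2.5, color = 'black'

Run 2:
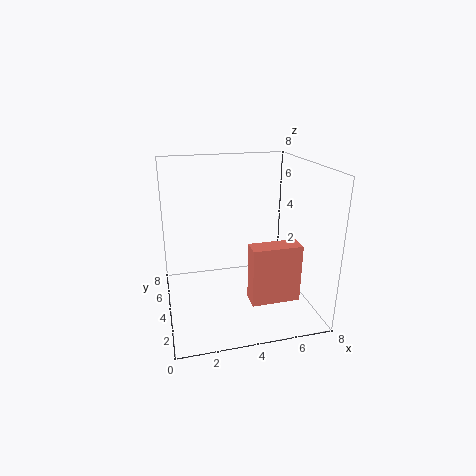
pos_x = 4, pos_y = 1, pos_z = 1.5, width = 2.5, height = 3, color = 'salmon'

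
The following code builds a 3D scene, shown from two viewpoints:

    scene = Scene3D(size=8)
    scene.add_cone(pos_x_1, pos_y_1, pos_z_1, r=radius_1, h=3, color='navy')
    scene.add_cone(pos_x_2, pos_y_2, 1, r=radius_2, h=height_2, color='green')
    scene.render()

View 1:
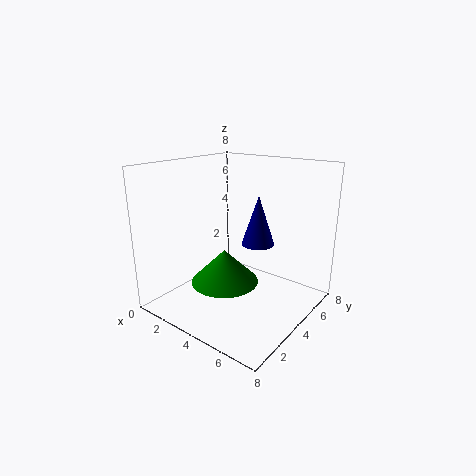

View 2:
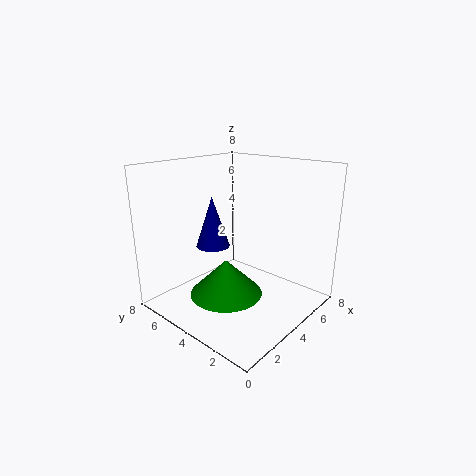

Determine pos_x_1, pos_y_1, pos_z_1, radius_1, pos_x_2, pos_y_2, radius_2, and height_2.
pos_x_1 = 4
pos_y_1 = 6
pos_z_1 = 3
radius_1 = 1
pos_x_2 = 3
pos_y_2 = 4
radius_2 = 2
height_2 = 2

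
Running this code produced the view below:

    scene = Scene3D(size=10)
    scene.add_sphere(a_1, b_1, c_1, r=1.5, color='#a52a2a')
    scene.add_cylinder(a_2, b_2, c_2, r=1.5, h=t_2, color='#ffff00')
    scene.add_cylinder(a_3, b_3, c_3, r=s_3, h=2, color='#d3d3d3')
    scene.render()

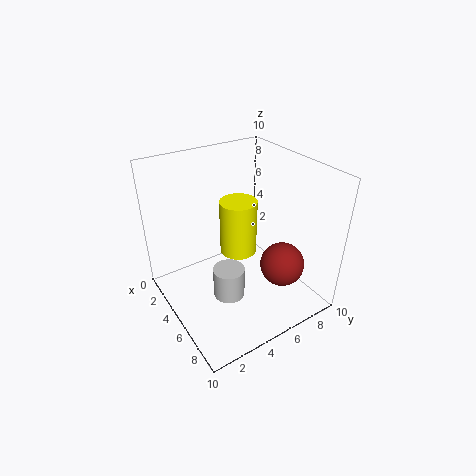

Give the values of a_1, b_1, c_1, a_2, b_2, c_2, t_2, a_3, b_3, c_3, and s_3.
a_1 = 7.5, b_1 = 7, c_1 = 3.5, a_2 = 2, b_2 = 7, c_2 = 1.5, t_2 = 4.5, a_3 = 7, b_3 = 3, c_3 = 2.5, s_3 = 1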